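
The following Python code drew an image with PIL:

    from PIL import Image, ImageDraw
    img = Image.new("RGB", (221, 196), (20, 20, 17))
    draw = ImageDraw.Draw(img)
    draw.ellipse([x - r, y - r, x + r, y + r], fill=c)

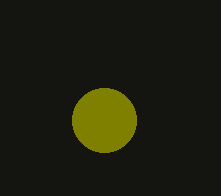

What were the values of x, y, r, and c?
x = 104
y = 120
r = 32
c = 'olive'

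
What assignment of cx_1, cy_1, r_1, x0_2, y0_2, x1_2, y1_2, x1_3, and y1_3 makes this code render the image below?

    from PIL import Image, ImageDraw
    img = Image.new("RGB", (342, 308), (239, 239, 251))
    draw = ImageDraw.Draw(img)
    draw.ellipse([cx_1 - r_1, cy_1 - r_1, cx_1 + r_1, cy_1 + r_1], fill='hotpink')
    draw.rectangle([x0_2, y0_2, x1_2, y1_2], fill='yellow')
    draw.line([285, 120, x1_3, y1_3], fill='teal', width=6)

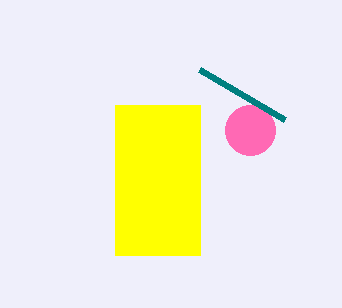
cx_1 = 250, cy_1 = 130, r_1 = 25, x0_2 = 115, y0_2 = 105, x1_2 = 200, y1_2 = 255, x1_3 = 200, y1_3 = 70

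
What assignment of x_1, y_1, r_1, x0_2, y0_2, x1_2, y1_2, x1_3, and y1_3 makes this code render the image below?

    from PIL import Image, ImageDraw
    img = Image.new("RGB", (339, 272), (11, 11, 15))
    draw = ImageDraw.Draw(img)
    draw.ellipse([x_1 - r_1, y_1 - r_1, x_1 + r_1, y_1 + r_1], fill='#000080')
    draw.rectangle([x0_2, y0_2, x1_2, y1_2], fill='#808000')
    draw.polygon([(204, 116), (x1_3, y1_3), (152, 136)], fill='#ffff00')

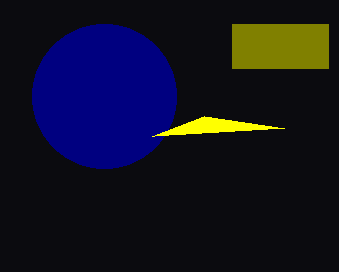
x_1 = 104
y_1 = 96
r_1 = 72
x0_2 = 232
y0_2 = 24
x1_2 = 328
y1_2 = 68
x1_3 = 284
y1_3 = 128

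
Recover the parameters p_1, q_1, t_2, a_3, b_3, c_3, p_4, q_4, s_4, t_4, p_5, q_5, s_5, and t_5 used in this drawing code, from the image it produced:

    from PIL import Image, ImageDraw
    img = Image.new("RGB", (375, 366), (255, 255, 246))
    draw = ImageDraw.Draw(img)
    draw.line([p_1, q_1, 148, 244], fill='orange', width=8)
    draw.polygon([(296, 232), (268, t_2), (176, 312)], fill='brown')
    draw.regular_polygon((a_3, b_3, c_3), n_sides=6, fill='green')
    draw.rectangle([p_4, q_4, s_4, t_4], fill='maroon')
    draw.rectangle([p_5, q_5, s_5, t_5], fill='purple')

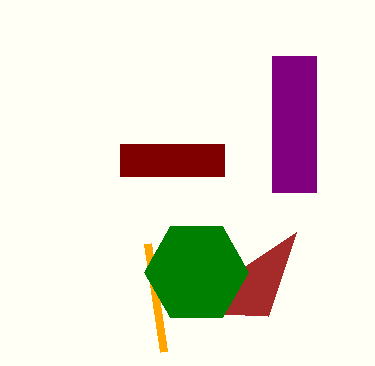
p_1 = 164, q_1 = 352, t_2 = 316, a_3 = 196, b_3 = 272, c_3 = 52, p_4 = 120, q_4 = 144, s_4 = 224, t_4 = 176, p_5 = 272, q_5 = 56, s_5 = 316, t_5 = 192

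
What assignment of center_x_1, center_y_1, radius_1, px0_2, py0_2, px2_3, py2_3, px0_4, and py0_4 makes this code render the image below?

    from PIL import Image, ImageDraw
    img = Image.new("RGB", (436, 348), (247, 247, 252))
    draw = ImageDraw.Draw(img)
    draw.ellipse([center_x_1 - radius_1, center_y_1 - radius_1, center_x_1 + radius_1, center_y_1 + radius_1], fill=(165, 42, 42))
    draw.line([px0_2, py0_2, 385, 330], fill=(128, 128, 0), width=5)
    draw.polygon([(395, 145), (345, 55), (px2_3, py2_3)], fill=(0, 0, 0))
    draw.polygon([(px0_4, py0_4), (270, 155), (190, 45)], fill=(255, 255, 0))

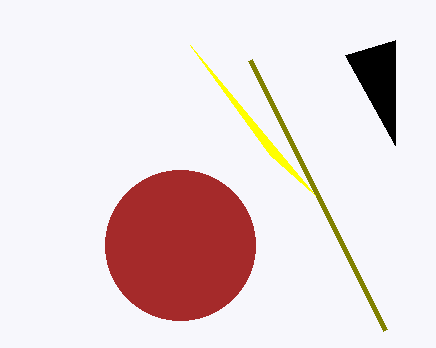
center_x_1 = 180, center_y_1 = 245, radius_1 = 75, px0_2 = 250, py0_2 = 60, px2_3 = 395, py2_3 = 40, px0_4 = 315, py0_4 = 195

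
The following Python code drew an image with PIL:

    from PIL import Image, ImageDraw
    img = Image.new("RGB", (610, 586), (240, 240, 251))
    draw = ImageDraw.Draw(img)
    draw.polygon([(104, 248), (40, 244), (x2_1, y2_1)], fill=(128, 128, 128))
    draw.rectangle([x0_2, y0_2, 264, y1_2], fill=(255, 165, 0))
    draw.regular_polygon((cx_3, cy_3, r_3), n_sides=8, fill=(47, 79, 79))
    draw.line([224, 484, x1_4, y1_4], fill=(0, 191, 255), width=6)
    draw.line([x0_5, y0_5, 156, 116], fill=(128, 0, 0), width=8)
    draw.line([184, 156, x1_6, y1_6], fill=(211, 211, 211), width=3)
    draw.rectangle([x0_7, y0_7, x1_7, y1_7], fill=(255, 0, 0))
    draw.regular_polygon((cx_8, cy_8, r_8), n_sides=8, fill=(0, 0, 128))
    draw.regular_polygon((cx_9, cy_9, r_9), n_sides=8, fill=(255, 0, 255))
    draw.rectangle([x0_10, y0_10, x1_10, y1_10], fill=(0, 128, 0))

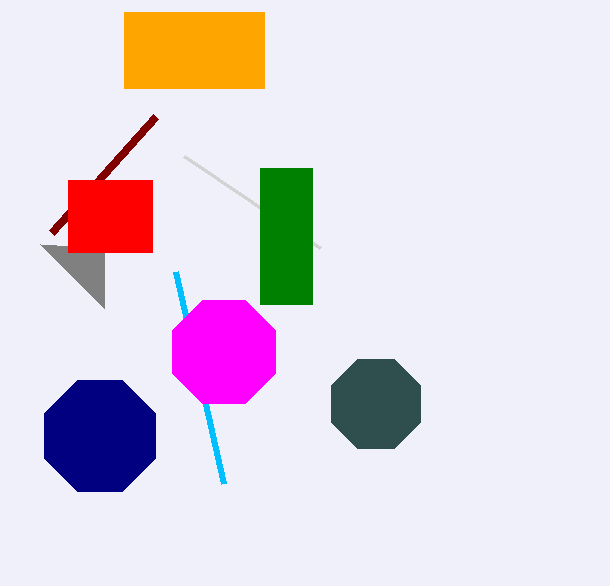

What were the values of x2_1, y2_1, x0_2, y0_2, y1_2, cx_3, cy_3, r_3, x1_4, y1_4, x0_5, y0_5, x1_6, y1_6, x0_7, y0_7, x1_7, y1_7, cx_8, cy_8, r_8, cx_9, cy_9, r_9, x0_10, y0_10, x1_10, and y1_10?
x2_1 = 104
y2_1 = 308
x0_2 = 124
y0_2 = 12
y1_2 = 88
cx_3 = 376
cy_3 = 404
r_3 = 48
x1_4 = 176
y1_4 = 272
x0_5 = 52
y0_5 = 232
x1_6 = 320
y1_6 = 248
x0_7 = 68
y0_7 = 180
x1_7 = 152
y1_7 = 252
cx_8 = 100
cy_8 = 436
r_8 = 60
cx_9 = 224
cy_9 = 352
r_9 = 56
x0_10 = 260
y0_10 = 168
x1_10 = 312
y1_10 = 304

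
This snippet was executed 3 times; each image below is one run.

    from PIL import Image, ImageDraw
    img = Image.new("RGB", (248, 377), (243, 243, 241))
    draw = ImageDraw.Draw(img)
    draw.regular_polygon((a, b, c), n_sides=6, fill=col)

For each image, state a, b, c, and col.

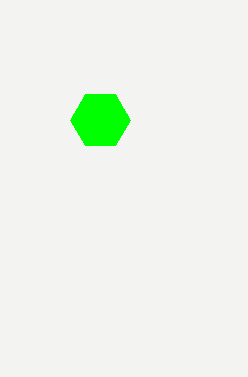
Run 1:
a = 100
b = 120
c = 30
col = 'lime'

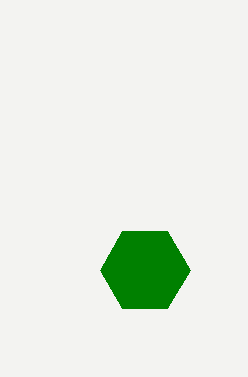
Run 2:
a = 145, b = 270, c = 45, col = 'green'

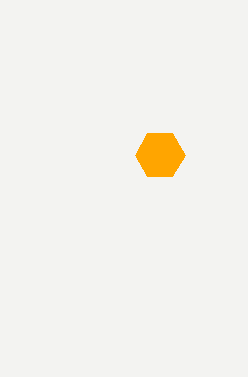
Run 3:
a = 160, b = 155, c = 25, col = 'orange'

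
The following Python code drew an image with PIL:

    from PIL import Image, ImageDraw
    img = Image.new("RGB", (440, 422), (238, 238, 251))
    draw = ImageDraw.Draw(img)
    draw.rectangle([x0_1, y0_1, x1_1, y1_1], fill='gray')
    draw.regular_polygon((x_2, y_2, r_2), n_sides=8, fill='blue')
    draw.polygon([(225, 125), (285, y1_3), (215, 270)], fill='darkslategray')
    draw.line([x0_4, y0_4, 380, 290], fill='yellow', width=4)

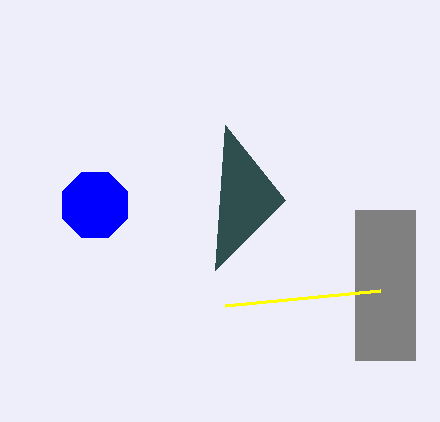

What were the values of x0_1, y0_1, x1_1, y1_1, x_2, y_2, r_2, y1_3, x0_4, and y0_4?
x0_1 = 355; y0_1 = 210; x1_1 = 415; y1_1 = 360; x_2 = 95; y_2 = 205; r_2 = 35; y1_3 = 200; x0_4 = 225; y0_4 = 305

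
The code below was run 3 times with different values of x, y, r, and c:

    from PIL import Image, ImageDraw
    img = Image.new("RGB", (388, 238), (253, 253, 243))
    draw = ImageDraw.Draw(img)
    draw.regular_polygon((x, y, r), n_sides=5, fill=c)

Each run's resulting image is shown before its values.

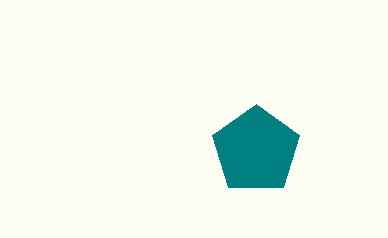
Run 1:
x = 256; y = 150; r = 46; c = 'teal'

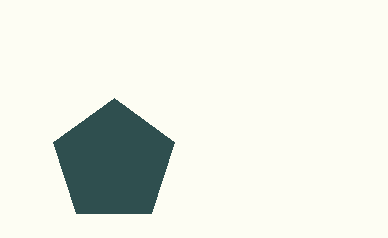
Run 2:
x = 114; y = 162; r = 64; c = 'darkslategray'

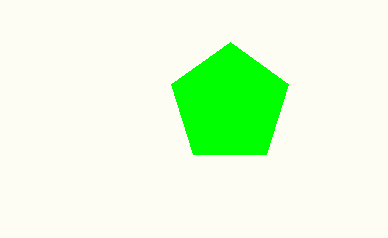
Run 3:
x = 230, y = 104, r = 62, c = 'lime'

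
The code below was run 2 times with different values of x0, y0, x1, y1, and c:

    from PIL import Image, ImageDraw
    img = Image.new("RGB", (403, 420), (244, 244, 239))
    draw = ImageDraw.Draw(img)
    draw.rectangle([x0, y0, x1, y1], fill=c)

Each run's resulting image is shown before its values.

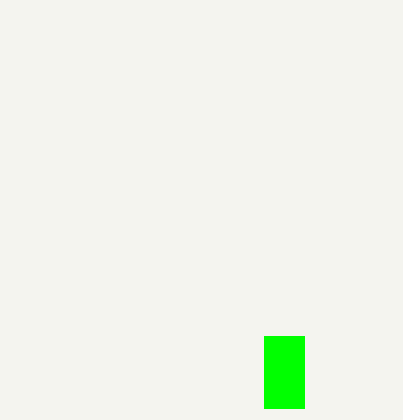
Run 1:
x0 = 264, y0 = 336, x1 = 304, y1 = 408, c = 'lime'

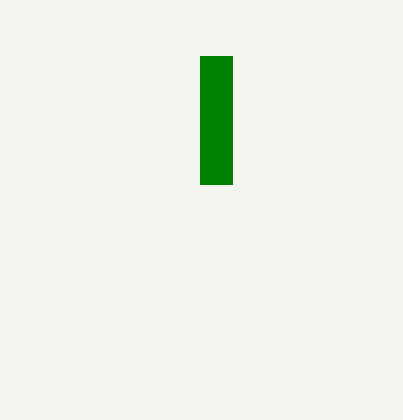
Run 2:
x0 = 200
y0 = 56
x1 = 232
y1 = 184
c = 'green'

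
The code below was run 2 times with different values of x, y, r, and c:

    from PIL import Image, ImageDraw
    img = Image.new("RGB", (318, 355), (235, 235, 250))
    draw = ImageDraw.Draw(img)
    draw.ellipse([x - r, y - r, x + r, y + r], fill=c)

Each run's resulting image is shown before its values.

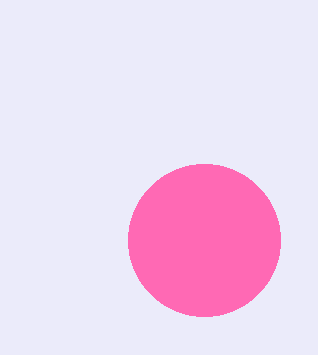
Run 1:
x = 204; y = 240; r = 76; c = 'hotpink'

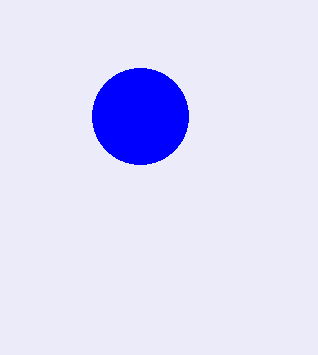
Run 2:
x = 140
y = 116
r = 48
c = 'blue'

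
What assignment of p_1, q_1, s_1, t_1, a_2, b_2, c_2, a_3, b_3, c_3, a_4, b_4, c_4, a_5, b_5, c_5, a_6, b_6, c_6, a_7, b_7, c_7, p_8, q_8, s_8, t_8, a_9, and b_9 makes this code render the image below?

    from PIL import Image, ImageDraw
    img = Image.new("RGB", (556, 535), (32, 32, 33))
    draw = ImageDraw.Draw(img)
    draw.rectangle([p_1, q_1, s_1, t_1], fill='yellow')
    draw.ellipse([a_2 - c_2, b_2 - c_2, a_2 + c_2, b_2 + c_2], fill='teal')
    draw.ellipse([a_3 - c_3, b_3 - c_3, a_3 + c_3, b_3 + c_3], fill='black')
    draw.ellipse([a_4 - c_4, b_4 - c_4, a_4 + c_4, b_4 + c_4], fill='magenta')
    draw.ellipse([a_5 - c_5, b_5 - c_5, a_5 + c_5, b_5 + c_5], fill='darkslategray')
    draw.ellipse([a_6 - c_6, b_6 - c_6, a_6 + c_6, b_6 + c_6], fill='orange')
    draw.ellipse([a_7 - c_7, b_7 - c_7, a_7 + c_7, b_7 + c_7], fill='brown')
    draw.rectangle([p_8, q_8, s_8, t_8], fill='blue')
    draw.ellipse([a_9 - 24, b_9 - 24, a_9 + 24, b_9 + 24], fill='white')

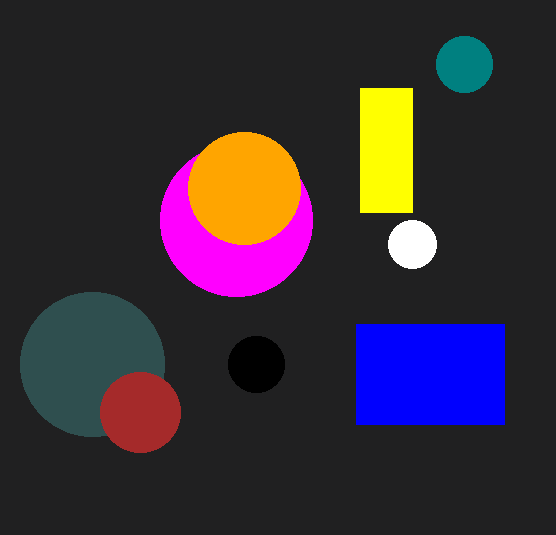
p_1 = 360; q_1 = 88; s_1 = 412; t_1 = 212; a_2 = 464; b_2 = 64; c_2 = 28; a_3 = 256; b_3 = 364; c_3 = 28; a_4 = 236; b_4 = 220; c_4 = 76; a_5 = 92; b_5 = 364; c_5 = 72; a_6 = 244; b_6 = 188; c_6 = 56; a_7 = 140; b_7 = 412; c_7 = 40; p_8 = 356; q_8 = 324; s_8 = 504; t_8 = 424; a_9 = 412; b_9 = 244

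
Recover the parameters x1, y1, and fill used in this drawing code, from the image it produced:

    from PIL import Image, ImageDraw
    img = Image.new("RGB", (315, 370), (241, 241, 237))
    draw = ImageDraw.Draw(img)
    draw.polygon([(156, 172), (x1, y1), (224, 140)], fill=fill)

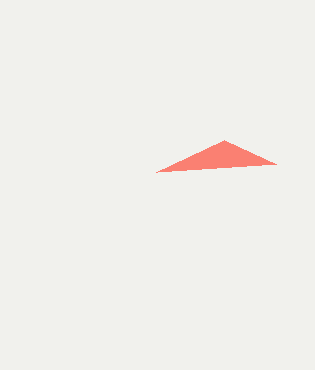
x1 = 276
y1 = 164
fill = 'salmon'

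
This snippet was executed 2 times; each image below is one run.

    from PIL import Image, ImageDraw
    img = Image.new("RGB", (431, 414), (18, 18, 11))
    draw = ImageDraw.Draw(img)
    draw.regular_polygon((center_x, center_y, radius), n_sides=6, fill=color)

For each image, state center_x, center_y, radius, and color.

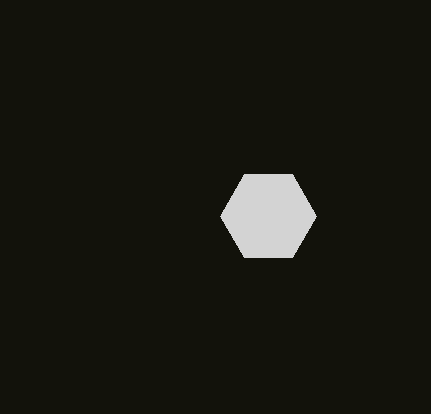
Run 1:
center_x = 268, center_y = 216, radius = 48, color = 'lightgray'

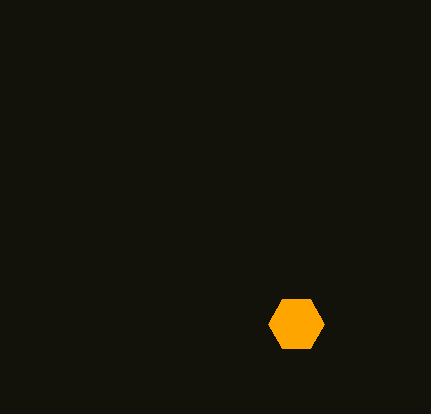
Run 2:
center_x = 296
center_y = 324
radius = 28
color = 'orange'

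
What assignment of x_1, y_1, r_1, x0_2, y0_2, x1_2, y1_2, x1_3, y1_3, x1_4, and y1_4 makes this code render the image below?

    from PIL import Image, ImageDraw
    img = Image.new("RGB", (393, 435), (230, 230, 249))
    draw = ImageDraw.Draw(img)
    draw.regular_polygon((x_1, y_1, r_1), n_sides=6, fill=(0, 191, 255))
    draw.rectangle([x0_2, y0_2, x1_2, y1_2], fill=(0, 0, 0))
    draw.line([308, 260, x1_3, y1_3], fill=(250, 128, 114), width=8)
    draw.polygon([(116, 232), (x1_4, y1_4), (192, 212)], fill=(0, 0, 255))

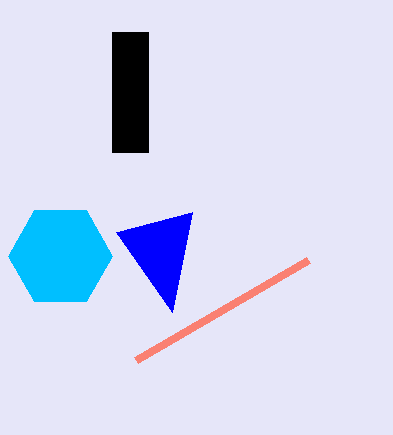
x_1 = 60
y_1 = 256
r_1 = 52
x0_2 = 112
y0_2 = 32
x1_2 = 148
y1_2 = 152
x1_3 = 136
y1_3 = 360
x1_4 = 172
y1_4 = 312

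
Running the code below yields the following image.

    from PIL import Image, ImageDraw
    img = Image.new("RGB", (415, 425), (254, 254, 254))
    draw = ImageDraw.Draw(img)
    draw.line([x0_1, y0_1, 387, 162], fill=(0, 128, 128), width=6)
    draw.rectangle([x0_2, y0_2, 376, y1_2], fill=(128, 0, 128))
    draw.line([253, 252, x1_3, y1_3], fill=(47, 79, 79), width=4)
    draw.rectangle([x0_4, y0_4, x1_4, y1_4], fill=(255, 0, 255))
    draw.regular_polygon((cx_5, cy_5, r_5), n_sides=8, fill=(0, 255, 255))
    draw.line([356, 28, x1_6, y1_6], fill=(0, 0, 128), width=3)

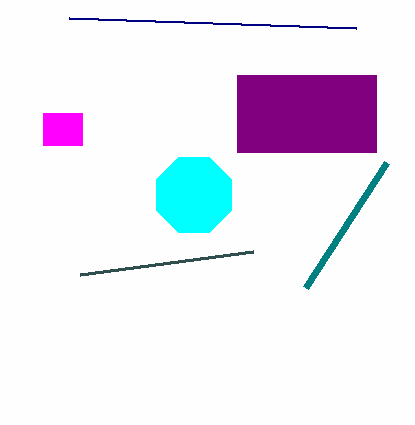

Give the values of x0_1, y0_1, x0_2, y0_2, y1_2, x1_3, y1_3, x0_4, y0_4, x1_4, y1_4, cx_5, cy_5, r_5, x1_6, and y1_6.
x0_1 = 306, y0_1 = 287, x0_2 = 237, y0_2 = 75, y1_2 = 152, x1_3 = 80, y1_3 = 275, x0_4 = 43, y0_4 = 113, x1_4 = 82, y1_4 = 145, cx_5 = 194, cy_5 = 195, r_5 = 41, x1_6 = 69, y1_6 = 18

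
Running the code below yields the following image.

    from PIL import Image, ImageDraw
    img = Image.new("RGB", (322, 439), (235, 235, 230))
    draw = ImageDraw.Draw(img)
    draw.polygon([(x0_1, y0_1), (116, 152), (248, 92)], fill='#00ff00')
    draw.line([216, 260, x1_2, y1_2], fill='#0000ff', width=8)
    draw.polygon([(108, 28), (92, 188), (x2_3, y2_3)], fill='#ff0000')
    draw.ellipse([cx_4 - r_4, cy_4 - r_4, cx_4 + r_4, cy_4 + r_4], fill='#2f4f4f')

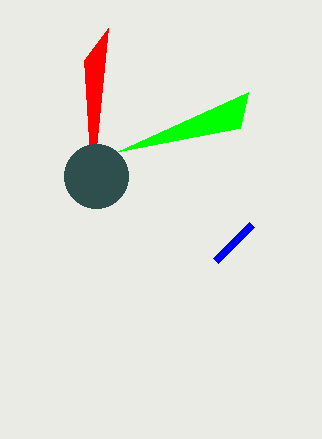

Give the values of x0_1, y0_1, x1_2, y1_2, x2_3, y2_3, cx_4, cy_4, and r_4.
x0_1 = 240
y0_1 = 128
x1_2 = 252
y1_2 = 224
x2_3 = 84
y2_3 = 60
cx_4 = 96
cy_4 = 176
r_4 = 32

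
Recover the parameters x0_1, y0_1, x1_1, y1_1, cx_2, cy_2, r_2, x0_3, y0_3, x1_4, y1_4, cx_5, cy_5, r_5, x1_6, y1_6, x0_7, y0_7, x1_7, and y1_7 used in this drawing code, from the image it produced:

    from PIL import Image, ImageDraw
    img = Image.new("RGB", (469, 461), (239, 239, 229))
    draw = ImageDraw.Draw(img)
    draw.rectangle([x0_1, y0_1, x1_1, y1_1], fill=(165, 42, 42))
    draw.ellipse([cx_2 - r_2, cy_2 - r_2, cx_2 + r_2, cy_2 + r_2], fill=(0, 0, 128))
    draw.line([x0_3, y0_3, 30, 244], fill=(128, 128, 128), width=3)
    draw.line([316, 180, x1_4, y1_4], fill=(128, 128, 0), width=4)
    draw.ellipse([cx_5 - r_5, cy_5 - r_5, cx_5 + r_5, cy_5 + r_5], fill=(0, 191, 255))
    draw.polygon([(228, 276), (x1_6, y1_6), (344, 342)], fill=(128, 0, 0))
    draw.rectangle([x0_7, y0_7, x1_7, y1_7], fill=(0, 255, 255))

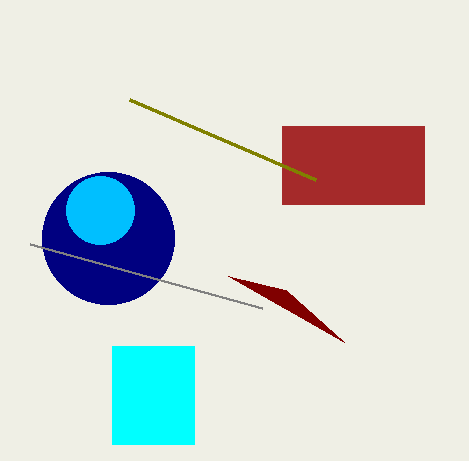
x0_1 = 282
y0_1 = 126
x1_1 = 424
y1_1 = 204
cx_2 = 108
cy_2 = 238
r_2 = 66
x0_3 = 262
y0_3 = 308
x1_4 = 130
y1_4 = 100
cx_5 = 100
cy_5 = 210
r_5 = 34
x1_6 = 286
y1_6 = 290
x0_7 = 112
y0_7 = 346
x1_7 = 194
y1_7 = 444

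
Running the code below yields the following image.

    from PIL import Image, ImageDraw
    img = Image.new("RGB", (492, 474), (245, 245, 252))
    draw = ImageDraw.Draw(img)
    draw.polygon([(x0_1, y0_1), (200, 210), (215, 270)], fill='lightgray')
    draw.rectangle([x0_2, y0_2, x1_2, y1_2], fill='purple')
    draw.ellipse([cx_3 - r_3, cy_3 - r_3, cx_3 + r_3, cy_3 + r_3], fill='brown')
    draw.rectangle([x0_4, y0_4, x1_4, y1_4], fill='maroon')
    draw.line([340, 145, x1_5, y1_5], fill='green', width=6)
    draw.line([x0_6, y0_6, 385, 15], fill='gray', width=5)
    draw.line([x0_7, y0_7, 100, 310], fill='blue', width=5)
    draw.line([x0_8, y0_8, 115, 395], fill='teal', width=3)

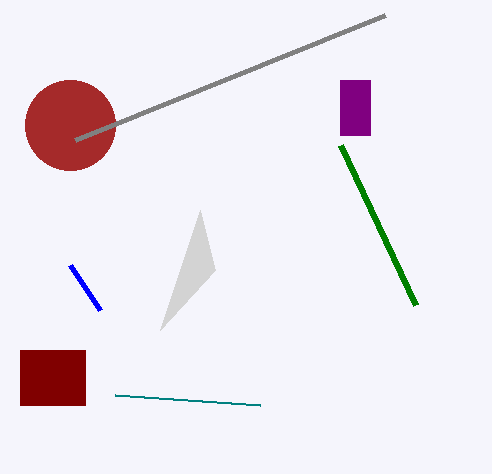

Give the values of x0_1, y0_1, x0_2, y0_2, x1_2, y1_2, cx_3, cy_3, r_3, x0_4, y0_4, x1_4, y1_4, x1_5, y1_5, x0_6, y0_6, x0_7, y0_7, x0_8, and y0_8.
x0_1 = 160, y0_1 = 330, x0_2 = 340, y0_2 = 80, x1_2 = 370, y1_2 = 135, cx_3 = 70, cy_3 = 125, r_3 = 45, x0_4 = 20, y0_4 = 350, x1_4 = 85, y1_4 = 405, x1_5 = 415, y1_5 = 305, x0_6 = 75, y0_6 = 140, x0_7 = 70, y0_7 = 265, x0_8 = 260, y0_8 = 405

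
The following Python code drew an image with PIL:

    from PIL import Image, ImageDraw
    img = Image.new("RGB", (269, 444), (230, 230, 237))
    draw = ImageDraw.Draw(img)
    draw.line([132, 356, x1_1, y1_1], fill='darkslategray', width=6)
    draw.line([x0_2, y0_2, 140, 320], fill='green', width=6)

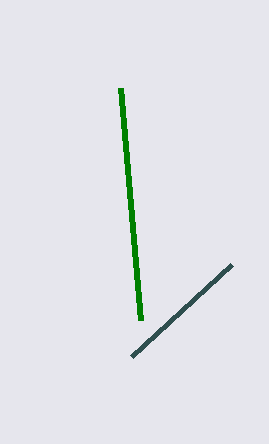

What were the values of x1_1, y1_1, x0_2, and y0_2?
x1_1 = 232, y1_1 = 264, x0_2 = 120, y0_2 = 88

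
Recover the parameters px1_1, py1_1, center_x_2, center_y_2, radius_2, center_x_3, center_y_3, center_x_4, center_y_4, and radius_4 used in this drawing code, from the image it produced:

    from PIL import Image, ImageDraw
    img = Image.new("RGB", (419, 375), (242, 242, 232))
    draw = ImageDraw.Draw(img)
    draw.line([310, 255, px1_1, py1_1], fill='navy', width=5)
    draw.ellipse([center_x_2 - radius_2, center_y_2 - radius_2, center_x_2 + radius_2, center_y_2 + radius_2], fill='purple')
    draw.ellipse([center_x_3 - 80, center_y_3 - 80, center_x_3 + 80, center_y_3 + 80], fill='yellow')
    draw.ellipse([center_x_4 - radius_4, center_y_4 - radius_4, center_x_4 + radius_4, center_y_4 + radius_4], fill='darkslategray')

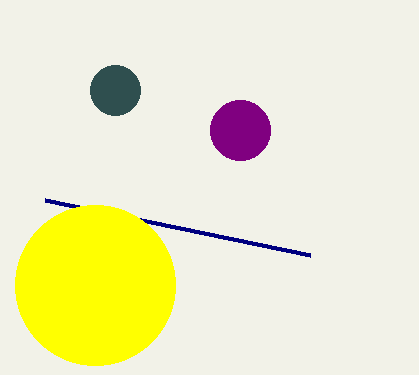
px1_1 = 45; py1_1 = 200; center_x_2 = 240; center_y_2 = 130; radius_2 = 30; center_x_3 = 95; center_y_3 = 285; center_x_4 = 115; center_y_4 = 90; radius_4 = 25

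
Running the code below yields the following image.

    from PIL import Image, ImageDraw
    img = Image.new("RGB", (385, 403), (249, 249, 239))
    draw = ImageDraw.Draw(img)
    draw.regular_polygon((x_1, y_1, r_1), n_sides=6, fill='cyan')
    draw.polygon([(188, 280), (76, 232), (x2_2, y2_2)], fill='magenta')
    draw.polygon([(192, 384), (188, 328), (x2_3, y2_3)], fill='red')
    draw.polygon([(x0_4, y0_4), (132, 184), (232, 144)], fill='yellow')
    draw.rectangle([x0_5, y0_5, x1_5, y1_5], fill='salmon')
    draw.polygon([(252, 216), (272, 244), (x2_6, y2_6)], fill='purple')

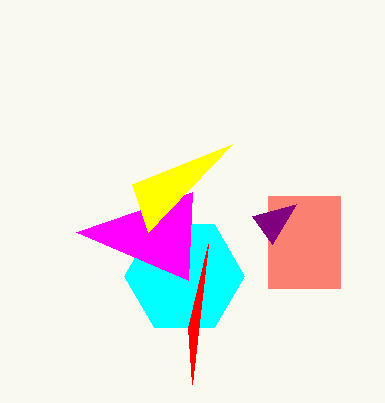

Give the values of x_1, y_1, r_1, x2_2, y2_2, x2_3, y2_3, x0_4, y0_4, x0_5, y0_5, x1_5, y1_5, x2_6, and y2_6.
x_1 = 184
y_1 = 276
r_1 = 60
x2_2 = 192
y2_2 = 192
x2_3 = 208
y2_3 = 244
x0_4 = 148
y0_4 = 232
x0_5 = 268
y0_5 = 196
x1_5 = 340
y1_5 = 288
x2_6 = 296
y2_6 = 204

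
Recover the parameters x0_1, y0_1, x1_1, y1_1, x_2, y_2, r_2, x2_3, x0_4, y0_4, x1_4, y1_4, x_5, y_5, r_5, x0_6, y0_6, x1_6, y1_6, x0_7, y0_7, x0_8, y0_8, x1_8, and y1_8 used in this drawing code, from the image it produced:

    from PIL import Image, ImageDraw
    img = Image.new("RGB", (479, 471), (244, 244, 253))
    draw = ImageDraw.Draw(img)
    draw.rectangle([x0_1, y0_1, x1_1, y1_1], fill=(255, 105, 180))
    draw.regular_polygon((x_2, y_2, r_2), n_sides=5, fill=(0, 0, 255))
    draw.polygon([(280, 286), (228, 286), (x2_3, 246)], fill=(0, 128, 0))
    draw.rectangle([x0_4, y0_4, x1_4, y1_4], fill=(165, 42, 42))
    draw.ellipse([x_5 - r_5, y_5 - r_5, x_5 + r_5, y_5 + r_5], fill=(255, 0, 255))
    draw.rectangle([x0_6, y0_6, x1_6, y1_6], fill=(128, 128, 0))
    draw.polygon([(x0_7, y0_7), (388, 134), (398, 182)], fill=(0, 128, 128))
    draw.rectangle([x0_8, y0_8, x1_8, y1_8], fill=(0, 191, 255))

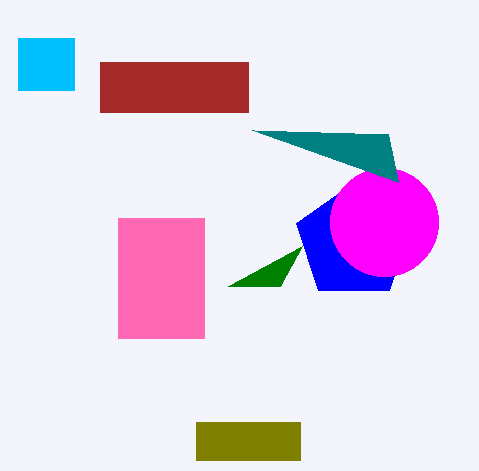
x0_1 = 118
y0_1 = 218
x1_1 = 204
y1_1 = 338
x_2 = 354
y_2 = 242
r_2 = 60
x2_3 = 302
x0_4 = 100
y0_4 = 62
x1_4 = 248
y1_4 = 112
x_5 = 384
y_5 = 222
r_5 = 54
x0_6 = 196
y0_6 = 422
x1_6 = 300
y1_6 = 460
x0_7 = 252
y0_7 = 130
x0_8 = 18
y0_8 = 38
x1_8 = 74
y1_8 = 90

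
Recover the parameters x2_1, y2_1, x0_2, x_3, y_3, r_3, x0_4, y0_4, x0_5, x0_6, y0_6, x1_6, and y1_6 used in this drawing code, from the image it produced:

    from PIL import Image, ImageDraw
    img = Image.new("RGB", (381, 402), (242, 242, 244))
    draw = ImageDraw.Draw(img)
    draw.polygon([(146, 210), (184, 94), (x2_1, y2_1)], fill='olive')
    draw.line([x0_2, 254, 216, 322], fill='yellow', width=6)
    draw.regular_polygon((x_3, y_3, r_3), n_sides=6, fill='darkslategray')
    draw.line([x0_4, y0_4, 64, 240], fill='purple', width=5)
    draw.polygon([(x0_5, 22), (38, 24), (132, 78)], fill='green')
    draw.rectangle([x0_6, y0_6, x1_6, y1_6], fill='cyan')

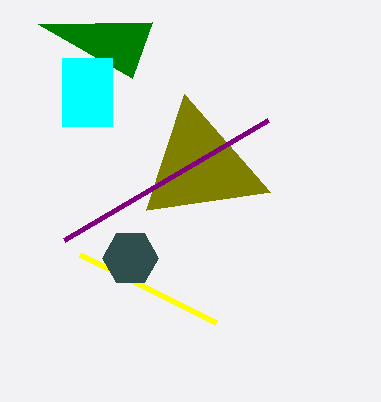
x2_1 = 270
y2_1 = 192
x0_2 = 80
x_3 = 130
y_3 = 258
r_3 = 28
x0_4 = 268
y0_4 = 120
x0_5 = 152
x0_6 = 62
y0_6 = 58
x1_6 = 112
y1_6 = 126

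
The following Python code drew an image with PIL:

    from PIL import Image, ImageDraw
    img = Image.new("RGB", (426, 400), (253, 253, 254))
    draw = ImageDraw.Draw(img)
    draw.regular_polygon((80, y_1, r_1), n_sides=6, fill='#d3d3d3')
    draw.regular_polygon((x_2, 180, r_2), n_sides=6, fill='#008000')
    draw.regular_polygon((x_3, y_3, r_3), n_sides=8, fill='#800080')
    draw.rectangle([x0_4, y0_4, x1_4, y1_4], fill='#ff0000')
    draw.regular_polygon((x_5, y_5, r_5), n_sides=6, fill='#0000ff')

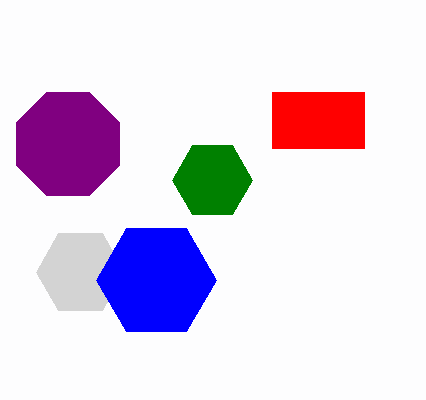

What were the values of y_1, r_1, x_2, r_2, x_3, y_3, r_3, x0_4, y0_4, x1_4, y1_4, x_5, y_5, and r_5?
y_1 = 272; r_1 = 44; x_2 = 212; r_2 = 40; x_3 = 68; y_3 = 144; r_3 = 56; x0_4 = 272; y0_4 = 92; x1_4 = 364; y1_4 = 148; x_5 = 156; y_5 = 280; r_5 = 60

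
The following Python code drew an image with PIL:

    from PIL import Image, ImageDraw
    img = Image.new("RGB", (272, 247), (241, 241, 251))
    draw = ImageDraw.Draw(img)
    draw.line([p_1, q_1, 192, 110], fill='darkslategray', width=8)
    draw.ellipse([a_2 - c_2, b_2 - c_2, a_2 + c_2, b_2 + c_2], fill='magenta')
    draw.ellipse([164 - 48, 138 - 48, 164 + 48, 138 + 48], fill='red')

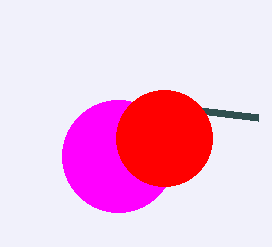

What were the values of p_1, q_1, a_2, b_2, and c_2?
p_1 = 258; q_1 = 118; a_2 = 118; b_2 = 156; c_2 = 56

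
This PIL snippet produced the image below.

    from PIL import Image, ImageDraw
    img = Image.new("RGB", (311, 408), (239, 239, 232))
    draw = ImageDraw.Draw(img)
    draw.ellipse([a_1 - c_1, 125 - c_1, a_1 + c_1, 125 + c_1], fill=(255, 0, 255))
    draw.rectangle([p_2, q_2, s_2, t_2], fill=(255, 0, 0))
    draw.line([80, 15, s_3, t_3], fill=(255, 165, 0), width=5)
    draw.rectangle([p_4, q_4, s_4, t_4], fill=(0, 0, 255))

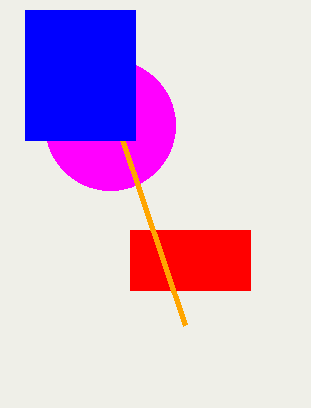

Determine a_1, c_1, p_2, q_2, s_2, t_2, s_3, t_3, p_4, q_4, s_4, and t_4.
a_1 = 110, c_1 = 65, p_2 = 130, q_2 = 230, s_2 = 250, t_2 = 290, s_3 = 185, t_3 = 325, p_4 = 25, q_4 = 10, s_4 = 135, t_4 = 140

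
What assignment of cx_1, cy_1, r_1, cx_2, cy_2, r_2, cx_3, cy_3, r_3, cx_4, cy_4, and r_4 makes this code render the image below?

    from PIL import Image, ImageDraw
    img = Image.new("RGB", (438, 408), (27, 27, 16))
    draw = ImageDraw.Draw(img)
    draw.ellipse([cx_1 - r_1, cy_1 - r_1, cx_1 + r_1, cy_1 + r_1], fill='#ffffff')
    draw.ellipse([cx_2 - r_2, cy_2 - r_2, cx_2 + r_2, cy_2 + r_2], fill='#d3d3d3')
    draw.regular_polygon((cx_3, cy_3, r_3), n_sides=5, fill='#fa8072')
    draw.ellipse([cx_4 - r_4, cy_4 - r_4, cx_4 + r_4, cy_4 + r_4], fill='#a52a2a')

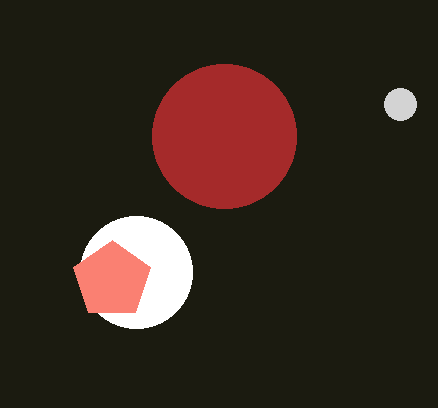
cx_1 = 136; cy_1 = 272; r_1 = 56; cx_2 = 400; cy_2 = 104; r_2 = 16; cx_3 = 112; cy_3 = 280; r_3 = 40; cx_4 = 224; cy_4 = 136; r_4 = 72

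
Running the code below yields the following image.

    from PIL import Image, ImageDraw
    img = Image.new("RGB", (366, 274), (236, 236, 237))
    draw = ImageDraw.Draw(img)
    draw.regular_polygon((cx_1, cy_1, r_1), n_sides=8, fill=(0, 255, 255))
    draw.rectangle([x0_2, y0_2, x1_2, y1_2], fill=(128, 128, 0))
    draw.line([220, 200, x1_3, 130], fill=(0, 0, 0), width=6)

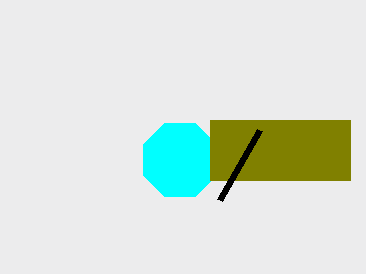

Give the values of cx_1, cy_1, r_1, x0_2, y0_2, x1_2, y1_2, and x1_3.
cx_1 = 180
cy_1 = 160
r_1 = 40
x0_2 = 210
y0_2 = 120
x1_2 = 350
y1_2 = 180
x1_3 = 260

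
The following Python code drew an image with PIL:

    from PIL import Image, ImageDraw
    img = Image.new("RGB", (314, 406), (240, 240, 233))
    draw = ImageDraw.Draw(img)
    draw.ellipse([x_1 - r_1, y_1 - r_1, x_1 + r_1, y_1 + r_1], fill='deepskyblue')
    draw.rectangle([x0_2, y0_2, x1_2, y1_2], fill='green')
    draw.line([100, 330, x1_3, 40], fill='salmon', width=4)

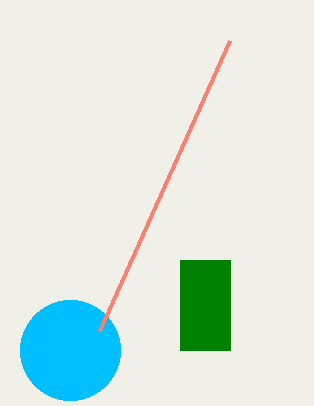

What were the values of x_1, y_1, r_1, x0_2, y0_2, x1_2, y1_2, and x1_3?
x_1 = 70, y_1 = 350, r_1 = 50, x0_2 = 180, y0_2 = 260, x1_2 = 230, y1_2 = 350, x1_3 = 230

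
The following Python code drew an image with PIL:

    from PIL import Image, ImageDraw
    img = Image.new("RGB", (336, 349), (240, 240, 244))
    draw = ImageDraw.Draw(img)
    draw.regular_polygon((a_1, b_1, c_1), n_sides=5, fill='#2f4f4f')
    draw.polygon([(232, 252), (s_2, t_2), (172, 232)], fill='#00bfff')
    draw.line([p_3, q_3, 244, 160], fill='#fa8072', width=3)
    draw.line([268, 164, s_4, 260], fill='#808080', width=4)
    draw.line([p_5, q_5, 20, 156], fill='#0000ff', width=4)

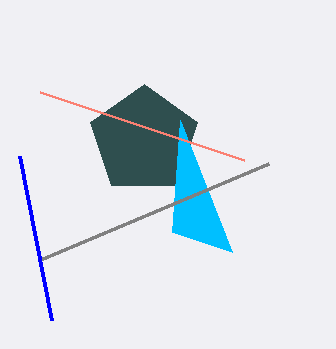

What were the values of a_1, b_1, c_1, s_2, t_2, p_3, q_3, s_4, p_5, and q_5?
a_1 = 144, b_1 = 140, c_1 = 56, s_2 = 180, t_2 = 120, p_3 = 40, q_3 = 92, s_4 = 40, p_5 = 52, q_5 = 320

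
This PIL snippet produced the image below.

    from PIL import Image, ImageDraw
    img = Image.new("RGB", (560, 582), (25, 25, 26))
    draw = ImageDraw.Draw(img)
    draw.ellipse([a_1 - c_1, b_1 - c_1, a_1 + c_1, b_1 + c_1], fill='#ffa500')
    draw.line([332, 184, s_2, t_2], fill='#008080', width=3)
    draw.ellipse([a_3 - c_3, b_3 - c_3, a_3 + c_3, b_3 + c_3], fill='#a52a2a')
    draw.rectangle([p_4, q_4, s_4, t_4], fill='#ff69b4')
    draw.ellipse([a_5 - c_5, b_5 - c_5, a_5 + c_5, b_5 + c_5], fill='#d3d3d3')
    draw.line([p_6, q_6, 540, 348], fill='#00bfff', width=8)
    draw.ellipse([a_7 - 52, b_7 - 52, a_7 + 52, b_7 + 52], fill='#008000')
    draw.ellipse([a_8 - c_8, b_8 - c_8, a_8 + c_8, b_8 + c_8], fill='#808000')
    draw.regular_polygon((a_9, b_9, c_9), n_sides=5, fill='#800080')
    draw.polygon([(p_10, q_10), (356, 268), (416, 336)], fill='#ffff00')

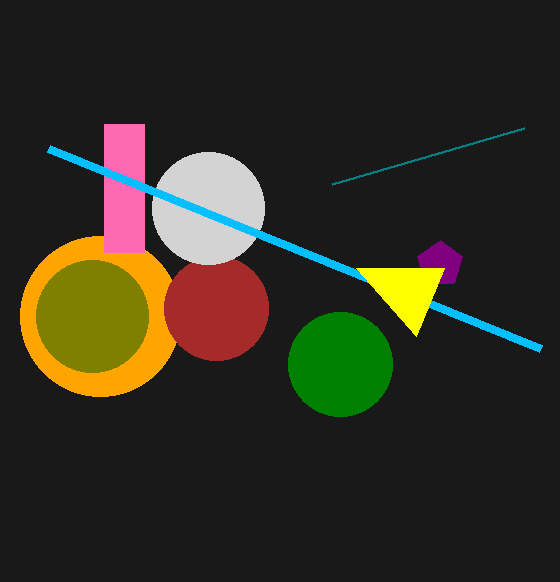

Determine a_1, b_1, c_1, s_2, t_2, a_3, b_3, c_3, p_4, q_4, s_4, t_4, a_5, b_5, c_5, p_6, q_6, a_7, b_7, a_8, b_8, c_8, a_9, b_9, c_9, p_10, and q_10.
a_1 = 100, b_1 = 316, c_1 = 80, s_2 = 524, t_2 = 128, a_3 = 216, b_3 = 308, c_3 = 52, p_4 = 104, q_4 = 124, s_4 = 144, t_4 = 252, a_5 = 208, b_5 = 208, c_5 = 56, p_6 = 48, q_6 = 148, a_7 = 340, b_7 = 364, a_8 = 92, b_8 = 316, c_8 = 56, a_9 = 440, b_9 = 264, c_9 = 24, p_10 = 444, q_10 = 268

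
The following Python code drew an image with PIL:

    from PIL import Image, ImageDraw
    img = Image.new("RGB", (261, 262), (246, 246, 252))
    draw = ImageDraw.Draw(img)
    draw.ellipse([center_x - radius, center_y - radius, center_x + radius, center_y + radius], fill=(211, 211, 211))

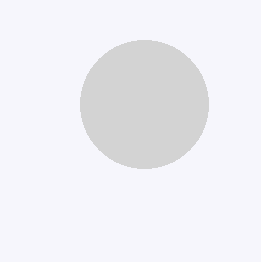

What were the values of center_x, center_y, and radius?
center_x = 144; center_y = 104; radius = 64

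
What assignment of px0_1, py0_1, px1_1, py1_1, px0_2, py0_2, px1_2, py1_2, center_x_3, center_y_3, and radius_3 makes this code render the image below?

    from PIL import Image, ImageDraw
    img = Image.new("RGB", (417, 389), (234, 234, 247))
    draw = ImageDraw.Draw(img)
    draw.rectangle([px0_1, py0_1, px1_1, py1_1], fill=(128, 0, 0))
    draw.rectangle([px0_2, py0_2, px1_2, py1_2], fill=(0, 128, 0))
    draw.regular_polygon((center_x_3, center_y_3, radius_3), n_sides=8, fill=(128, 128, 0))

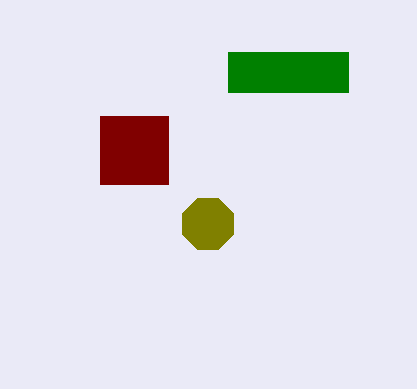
px0_1 = 100
py0_1 = 116
px1_1 = 168
py1_1 = 184
px0_2 = 228
py0_2 = 52
px1_2 = 348
py1_2 = 92
center_x_3 = 208
center_y_3 = 224
radius_3 = 28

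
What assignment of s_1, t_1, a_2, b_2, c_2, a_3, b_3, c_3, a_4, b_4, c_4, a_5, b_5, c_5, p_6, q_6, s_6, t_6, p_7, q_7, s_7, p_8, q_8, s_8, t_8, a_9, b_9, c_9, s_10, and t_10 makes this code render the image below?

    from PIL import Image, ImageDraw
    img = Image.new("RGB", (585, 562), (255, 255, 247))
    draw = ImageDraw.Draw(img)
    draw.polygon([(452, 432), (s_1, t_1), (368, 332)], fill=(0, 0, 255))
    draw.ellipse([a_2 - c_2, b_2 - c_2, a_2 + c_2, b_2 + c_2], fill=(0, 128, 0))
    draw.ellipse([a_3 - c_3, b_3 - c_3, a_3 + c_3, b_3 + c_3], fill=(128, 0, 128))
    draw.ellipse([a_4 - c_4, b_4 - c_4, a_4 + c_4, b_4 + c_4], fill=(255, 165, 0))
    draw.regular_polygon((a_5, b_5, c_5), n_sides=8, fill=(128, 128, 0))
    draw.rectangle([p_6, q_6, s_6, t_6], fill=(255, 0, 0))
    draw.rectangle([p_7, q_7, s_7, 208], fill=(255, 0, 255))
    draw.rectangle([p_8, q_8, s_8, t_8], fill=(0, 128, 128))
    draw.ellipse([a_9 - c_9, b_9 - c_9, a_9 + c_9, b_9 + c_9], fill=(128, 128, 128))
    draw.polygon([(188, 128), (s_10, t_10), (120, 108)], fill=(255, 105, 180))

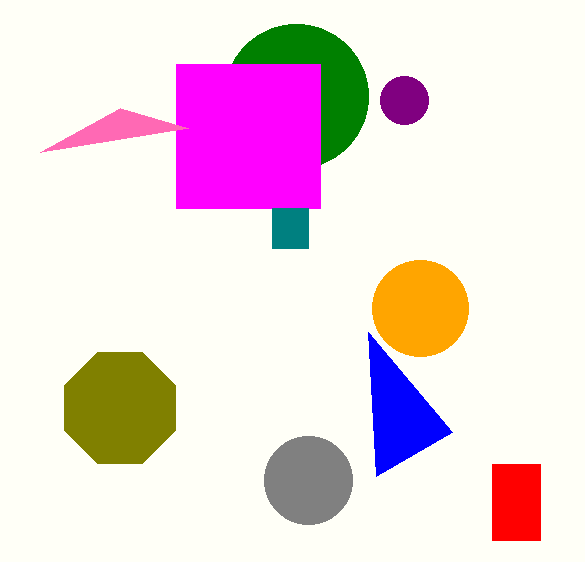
s_1 = 376, t_1 = 476, a_2 = 296, b_2 = 96, c_2 = 72, a_3 = 404, b_3 = 100, c_3 = 24, a_4 = 420, b_4 = 308, c_4 = 48, a_5 = 120, b_5 = 408, c_5 = 60, p_6 = 492, q_6 = 464, s_6 = 540, t_6 = 540, p_7 = 176, q_7 = 64, s_7 = 320, p_8 = 272, q_8 = 208, s_8 = 308, t_8 = 248, a_9 = 308, b_9 = 480, c_9 = 44, s_10 = 40, t_10 = 152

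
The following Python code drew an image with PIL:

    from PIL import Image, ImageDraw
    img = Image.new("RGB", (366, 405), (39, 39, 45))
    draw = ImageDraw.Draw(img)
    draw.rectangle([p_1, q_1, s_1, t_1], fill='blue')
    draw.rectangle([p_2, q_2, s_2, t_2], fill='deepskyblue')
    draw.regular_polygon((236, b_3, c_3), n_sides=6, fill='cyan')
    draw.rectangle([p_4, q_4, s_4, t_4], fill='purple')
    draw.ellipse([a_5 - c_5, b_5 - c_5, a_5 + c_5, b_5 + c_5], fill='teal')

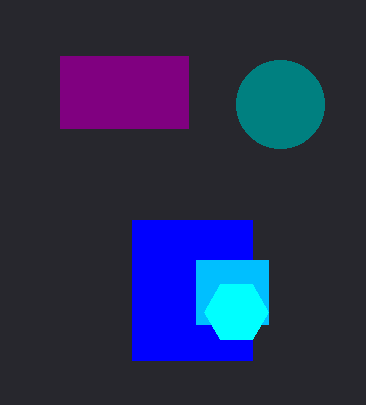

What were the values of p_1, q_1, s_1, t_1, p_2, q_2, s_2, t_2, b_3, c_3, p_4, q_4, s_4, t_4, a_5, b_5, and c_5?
p_1 = 132, q_1 = 220, s_1 = 252, t_1 = 360, p_2 = 196, q_2 = 260, s_2 = 268, t_2 = 324, b_3 = 312, c_3 = 32, p_4 = 60, q_4 = 56, s_4 = 188, t_4 = 128, a_5 = 280, b_5 = 104, c_5 = 44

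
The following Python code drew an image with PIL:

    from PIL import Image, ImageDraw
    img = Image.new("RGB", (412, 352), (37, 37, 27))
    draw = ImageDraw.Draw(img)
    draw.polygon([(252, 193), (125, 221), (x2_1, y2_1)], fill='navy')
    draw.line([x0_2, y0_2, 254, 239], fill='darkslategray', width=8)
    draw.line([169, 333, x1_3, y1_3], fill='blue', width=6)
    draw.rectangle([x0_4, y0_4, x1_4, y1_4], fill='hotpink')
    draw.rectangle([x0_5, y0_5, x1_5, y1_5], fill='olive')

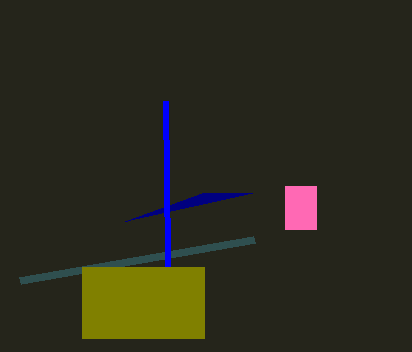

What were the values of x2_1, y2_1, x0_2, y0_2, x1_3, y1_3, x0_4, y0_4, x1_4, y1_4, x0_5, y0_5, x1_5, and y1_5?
x2_1 = 202; y2_1 = 193; x0_2 = 20; y0_2 = 280; x1_3 = 166; y1_3 = 101; x0_4 = 285; y0_4 = 186; x1_4 = 316; y1_4 = 229; x0_5 = 82; y0_5 = 267; x1_5 = 204; y1_5 = 338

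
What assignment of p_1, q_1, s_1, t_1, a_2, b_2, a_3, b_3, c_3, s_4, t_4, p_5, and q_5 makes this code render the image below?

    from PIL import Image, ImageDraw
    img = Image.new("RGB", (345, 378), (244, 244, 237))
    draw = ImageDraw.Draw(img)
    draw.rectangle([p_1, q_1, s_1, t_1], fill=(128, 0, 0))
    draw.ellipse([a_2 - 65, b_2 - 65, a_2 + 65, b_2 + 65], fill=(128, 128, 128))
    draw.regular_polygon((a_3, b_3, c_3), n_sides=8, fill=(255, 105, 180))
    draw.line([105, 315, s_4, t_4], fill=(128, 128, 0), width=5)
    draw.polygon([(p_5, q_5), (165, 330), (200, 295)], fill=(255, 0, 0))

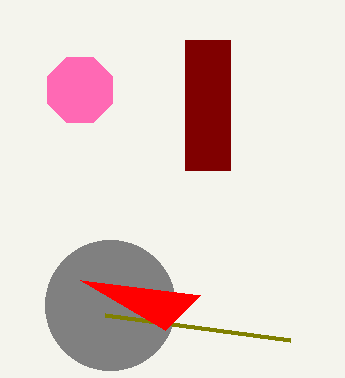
p_1 = 185
q_1 = 40
s_1 = 230
t_1 = 170
a_2 = 110
b_2 = 305
a_3 = 80
b_3 = 90
c_3 = 35
s_4 = 290
t_4 = 340
p_5 = 80
q_5 = 280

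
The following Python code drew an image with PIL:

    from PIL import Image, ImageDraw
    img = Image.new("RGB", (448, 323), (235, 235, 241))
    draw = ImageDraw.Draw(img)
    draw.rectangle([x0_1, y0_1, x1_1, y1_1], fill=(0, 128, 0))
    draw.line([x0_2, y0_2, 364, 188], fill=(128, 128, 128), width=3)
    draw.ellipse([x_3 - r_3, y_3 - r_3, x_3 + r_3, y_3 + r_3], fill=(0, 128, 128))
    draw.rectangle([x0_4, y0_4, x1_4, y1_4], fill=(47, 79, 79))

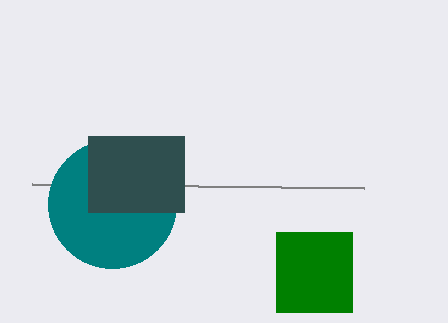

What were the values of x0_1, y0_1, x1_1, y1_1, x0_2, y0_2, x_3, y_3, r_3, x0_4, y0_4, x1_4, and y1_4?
x0_1 = 276
y0_1 = 232
x1_1 = 352
y1_1 = 312
x0_2 = 32
y0_2 = 184
x_3 = 112
y_3 = 204
r_3 = 64
x0_4 = 88
y0_4 = 136
x1_4 = 184
y1_4 = 212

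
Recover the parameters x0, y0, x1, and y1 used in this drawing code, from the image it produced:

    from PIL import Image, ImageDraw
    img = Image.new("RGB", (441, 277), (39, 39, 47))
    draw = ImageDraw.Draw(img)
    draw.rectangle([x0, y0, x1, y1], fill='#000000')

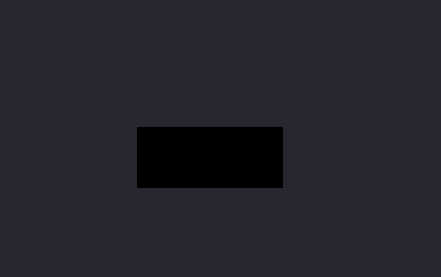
x0 = 137; y0 = 127; x1 = 282; y1 = 187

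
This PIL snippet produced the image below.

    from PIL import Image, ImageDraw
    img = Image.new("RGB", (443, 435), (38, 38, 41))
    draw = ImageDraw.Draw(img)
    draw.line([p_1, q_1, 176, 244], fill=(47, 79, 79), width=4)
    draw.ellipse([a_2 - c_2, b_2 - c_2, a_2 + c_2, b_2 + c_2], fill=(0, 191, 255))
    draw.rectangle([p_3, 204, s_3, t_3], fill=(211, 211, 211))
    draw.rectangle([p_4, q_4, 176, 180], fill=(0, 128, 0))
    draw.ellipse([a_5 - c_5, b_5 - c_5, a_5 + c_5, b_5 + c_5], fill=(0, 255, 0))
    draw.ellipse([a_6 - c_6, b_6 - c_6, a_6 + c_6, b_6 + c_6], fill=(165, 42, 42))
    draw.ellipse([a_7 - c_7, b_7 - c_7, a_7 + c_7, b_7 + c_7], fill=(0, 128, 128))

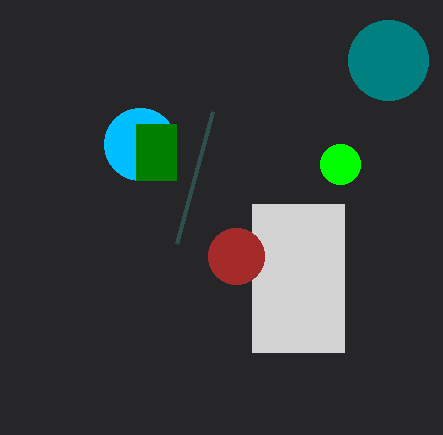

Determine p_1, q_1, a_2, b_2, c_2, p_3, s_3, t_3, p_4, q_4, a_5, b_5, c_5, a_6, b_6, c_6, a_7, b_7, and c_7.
p_1 = 212
q_1 = 112
a_2 = 140
b_2 = 144
c_2 = 36
p_3 = 252
s_3 = 344
t_3 = 352
p_4 = 136
q_4 = 124
a_5 = 340
b_5 = 164
c_5 = 20
a_6 = 236
b_6 = 256
c_6 = 28
a_7 = 388
b_7 = 60
c_7 = 40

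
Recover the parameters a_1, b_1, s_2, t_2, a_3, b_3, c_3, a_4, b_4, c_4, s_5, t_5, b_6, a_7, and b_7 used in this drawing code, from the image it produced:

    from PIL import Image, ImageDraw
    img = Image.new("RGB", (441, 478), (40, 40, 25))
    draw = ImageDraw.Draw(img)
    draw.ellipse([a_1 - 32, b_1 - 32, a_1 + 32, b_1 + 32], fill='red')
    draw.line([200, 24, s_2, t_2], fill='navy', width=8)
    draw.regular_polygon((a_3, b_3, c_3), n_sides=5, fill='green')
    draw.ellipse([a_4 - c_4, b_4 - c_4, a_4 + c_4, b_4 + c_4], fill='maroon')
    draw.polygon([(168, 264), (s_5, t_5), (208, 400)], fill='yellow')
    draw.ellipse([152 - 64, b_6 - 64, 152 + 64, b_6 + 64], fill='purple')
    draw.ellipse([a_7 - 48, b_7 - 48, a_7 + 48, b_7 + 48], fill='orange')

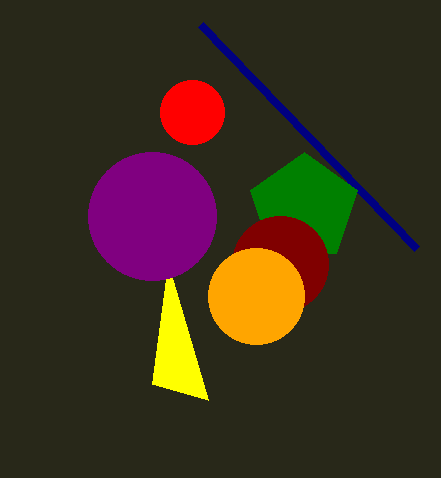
a_1 = 192
b_1 = 112
s_2 = 416
t_2 = 248
a_3 = 304
b_3 = 208
c_3 = 56
a_4 = 280
b_4 = 264
c_4 = 48
s_5 = 152
t_5 = 384
b_6 = 216
a_7 = 256
b_7 = 296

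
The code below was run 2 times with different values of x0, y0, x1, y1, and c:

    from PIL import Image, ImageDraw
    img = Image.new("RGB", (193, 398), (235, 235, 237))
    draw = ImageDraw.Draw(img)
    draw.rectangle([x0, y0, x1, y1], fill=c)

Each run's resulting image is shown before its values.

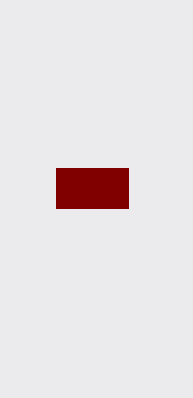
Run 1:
x0 = 56
y0 = 168
x1 = 128
y1 = 208
c = 'maroon'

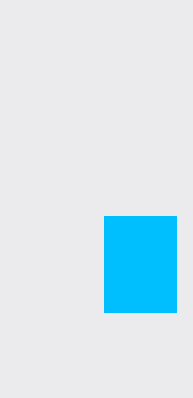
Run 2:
x0 = 104; y0 = 216; x1 = 176; y1 = 312; c = 'deepskyblue'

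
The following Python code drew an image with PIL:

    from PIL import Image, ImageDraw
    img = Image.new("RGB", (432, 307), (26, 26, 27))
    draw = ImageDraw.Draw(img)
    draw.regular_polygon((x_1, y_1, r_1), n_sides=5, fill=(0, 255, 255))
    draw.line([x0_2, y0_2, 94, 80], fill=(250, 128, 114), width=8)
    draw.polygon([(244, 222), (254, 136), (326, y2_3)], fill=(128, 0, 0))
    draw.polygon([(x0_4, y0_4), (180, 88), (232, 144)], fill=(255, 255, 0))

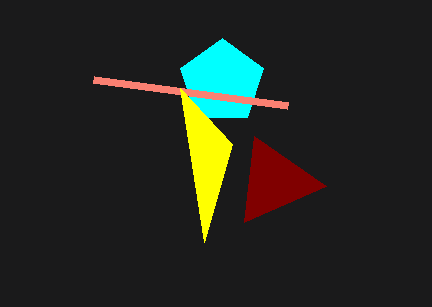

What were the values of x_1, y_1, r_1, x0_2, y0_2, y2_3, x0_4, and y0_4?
x_1 = 222; y_1 = 82; r_1 = 44; x0_2 = 288; y0_2 = 106; y2_3 = 186; x0_4 = 204; y0_4 = 242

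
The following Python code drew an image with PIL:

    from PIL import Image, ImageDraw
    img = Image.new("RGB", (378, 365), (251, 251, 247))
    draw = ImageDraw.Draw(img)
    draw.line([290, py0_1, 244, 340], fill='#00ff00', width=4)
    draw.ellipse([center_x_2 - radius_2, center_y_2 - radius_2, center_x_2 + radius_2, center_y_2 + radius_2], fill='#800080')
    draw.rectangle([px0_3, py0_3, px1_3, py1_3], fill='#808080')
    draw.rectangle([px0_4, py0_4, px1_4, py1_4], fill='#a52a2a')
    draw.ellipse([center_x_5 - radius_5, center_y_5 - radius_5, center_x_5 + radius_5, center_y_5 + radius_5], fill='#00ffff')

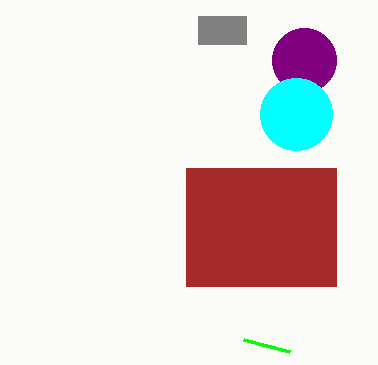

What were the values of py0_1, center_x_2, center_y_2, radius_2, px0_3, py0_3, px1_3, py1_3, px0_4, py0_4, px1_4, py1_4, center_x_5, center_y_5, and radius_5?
py0_1 = 352; center_x_2 = 304; center_y_2 = 60; radius_2 = 32; px0_3 = 198; py0_3 = 16; px1_3 = 246; py1_3 = 44; px0_4 = 186; py0_4 = 168; px1_4 = 336; py1_4 = 286; center_x_5 = 296; center_y_5 = 114; radius_5 = 36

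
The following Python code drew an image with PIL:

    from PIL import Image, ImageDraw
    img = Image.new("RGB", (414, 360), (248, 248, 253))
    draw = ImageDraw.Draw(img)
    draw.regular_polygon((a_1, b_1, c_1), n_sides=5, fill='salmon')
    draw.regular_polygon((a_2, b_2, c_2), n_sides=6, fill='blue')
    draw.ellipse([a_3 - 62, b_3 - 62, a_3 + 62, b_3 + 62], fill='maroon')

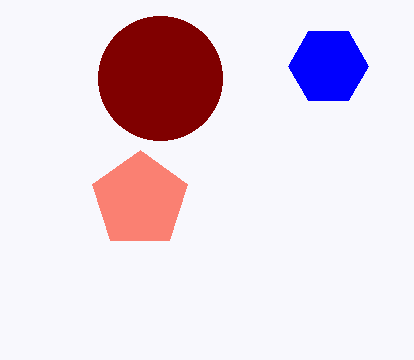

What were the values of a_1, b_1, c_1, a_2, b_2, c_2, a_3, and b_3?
a_1 = 140
b_1 = 200
c_1 = 50
a_2 = 328
b_2 = 66
c_2 = 40
a_3 = 160
b_3 = 78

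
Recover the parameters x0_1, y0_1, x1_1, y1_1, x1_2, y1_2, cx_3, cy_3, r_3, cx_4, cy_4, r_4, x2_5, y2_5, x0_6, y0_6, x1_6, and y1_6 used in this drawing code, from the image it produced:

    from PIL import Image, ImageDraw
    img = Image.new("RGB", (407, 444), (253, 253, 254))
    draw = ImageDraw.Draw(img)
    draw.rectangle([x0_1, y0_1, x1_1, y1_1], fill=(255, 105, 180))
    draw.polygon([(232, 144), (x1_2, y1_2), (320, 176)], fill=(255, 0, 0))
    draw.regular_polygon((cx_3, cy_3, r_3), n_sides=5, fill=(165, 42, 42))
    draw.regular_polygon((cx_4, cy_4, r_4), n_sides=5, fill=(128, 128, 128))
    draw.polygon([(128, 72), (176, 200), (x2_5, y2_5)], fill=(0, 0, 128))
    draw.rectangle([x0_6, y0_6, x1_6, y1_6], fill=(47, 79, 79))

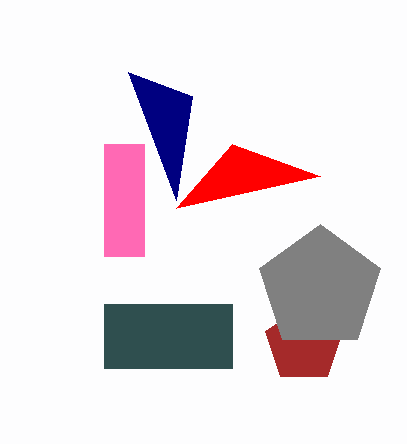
x0_1 = 104; y0_1 = 144; x1_1 = 144; y1_1 = 256; x1_2 = 176; y1_2 = 208; cx_3 = 304; cy_3 = 344; r_3 = 40; cx_4 = 320; cy_4 = 288; r_4 = 64; x2_5 = 192; y2_5 = 96; x0_6 = 104; y0_6 = 304; x1_6 = 232; y1_6 = 368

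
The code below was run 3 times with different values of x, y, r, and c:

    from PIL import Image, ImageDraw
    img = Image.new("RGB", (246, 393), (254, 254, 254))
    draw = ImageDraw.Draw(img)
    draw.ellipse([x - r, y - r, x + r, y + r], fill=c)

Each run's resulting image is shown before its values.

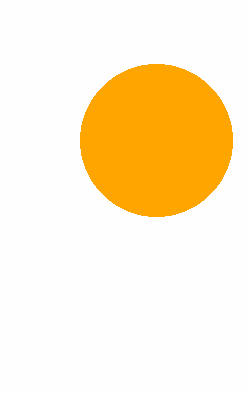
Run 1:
x = 156; y = 140; r = 76; c = 'orange'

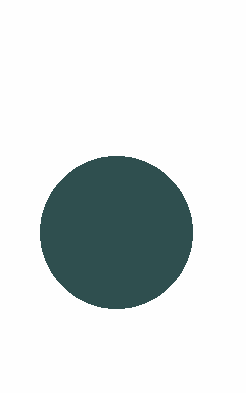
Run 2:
x = 116, y = 232, r = 76, c = 'darkslategray'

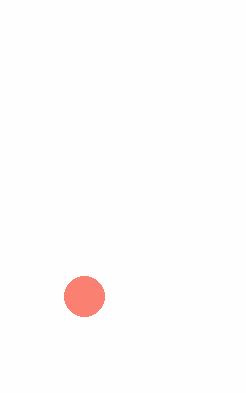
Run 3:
x = 84, y = 296, r = 20, c = 'salmon'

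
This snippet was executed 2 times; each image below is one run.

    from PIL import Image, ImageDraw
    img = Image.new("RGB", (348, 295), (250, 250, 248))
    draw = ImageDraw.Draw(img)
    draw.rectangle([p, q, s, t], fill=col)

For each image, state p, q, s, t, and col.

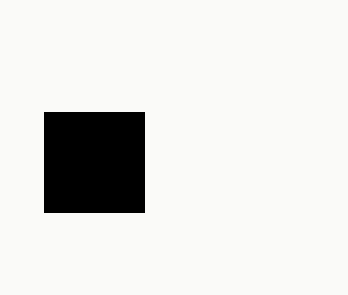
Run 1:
p = 44; q = 112; s = 144; t = 212; col = 'black'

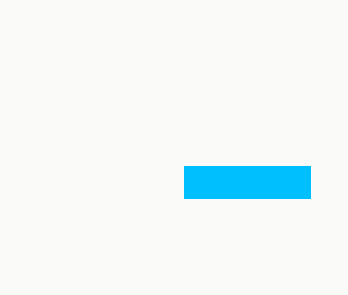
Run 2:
p = 184
q = 166
s = 310
t = 198
col = 'deepskyblue'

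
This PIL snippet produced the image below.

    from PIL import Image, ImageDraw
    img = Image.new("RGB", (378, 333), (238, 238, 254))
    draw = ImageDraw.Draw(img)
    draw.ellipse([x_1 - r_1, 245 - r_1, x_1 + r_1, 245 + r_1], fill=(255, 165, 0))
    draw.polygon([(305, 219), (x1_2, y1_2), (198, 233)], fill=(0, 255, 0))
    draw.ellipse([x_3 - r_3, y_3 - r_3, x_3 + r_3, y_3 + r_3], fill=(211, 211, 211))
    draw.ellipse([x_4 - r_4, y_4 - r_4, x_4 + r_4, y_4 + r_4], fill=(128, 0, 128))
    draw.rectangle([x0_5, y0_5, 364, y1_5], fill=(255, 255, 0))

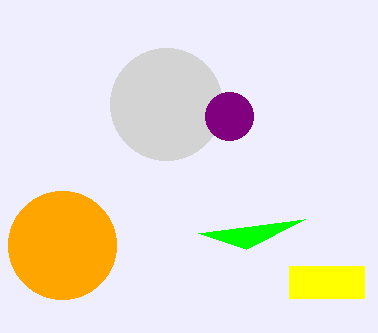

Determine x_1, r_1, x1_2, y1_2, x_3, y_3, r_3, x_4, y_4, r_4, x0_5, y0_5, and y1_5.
x_1 = 62
r_1 = 54
x1_2 = 246
y1_2 = 249
x_3 = 166
y_3 = 104
r_3 = 56
x_4 = 229
y_4 = 116
r_4 = 24
x0_5 = 289
y0_5 = 266
y1_5 = 298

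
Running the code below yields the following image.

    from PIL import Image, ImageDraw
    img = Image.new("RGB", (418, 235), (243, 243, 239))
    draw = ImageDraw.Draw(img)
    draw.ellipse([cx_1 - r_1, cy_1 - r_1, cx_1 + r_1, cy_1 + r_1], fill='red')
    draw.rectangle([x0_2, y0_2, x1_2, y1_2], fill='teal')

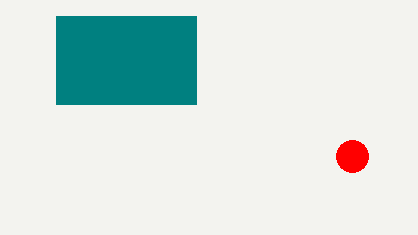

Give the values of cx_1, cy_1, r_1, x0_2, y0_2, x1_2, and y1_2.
cx_1 = 352, cy_1 = 156, r_1 = 16, x0_2 = 56, y0_2 = 16, x1_2 = 196, y1_2 = 104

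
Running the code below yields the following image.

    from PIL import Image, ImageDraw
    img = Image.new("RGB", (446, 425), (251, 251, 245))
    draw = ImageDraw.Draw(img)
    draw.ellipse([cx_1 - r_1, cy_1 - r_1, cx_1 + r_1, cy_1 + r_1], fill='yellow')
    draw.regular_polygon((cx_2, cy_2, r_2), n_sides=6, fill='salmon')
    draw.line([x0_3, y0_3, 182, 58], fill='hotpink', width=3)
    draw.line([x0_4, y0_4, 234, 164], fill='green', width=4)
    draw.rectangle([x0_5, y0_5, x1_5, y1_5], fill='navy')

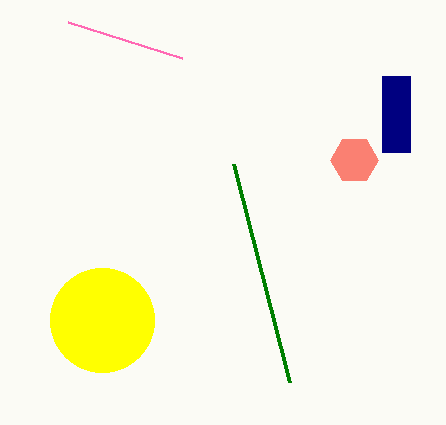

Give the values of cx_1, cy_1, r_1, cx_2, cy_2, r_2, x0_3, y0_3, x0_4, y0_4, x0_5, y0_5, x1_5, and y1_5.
cx_1 = 102; cy_1 = 320; r_1 = 52; cx_2 = 354; cy_2 = 160; r_2 = 24; x0_3 = 68; y0_3 = 22; x0_4 = 290; y0_4 = 382; x0_5 = 382; y0_5 = 76; x1_5 = 410; y1_5 = 152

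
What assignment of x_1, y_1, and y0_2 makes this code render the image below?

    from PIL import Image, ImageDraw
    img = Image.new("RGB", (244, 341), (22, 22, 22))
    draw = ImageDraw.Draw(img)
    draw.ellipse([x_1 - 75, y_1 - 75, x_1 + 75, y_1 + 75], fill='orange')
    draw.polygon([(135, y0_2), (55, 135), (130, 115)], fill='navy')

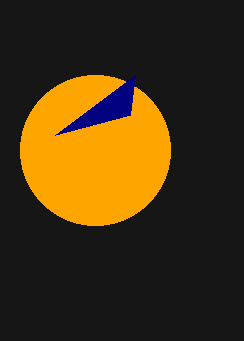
x_1 = 95; y_1 = 150; y0_2 = 75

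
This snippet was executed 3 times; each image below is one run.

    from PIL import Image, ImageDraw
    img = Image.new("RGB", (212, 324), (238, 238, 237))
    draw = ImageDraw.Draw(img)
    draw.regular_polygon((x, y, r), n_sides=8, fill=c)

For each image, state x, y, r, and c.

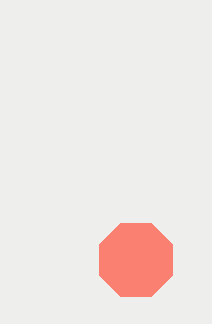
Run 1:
x = 136
y = 260
r = 40
c = 'salmon'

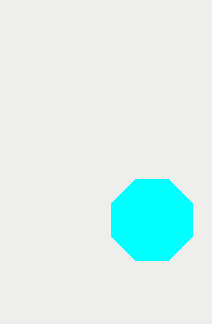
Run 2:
x = 152, y = 220, r = 44, c = 'cyan'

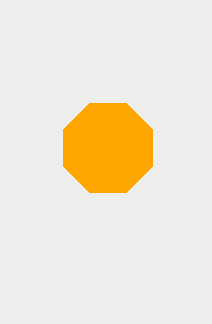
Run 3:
x = 108, y = 148, r = 48, c = 'orange'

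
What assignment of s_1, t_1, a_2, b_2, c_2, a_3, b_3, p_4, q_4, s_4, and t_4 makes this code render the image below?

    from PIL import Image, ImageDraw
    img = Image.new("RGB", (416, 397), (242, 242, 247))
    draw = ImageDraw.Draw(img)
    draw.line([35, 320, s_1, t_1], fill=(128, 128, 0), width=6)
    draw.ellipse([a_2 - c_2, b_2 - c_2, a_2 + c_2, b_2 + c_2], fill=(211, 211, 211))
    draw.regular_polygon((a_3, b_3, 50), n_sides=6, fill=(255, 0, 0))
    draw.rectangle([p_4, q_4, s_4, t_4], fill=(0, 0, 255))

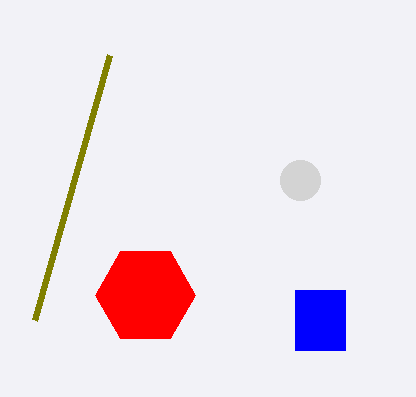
s_1 = 110; t_1 = 55; a_2 = 300; b_2 = 180; c_2 = 20; a_3 = 145; b_3 = 295; p_4 = 295; q_4 = 290; s_4 = 345; t_4 = 350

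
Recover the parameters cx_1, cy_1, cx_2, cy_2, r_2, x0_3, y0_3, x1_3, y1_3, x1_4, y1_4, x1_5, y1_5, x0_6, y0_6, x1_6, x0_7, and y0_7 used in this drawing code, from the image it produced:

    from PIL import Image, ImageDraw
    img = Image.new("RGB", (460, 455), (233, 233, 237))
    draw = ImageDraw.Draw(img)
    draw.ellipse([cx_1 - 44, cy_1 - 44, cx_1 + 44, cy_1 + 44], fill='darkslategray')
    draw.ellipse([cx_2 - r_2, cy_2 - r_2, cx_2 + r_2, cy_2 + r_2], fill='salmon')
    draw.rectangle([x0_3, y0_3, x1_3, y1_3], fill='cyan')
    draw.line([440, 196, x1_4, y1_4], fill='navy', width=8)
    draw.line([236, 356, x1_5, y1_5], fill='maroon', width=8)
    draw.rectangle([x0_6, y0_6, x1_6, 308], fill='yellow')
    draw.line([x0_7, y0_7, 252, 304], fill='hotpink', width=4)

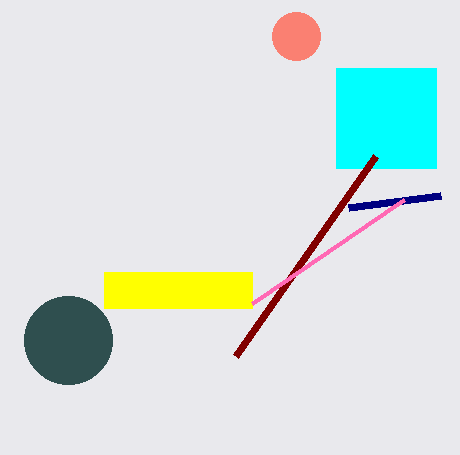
cx_1 = 68; cy_1 = 340; cx_2 = 296; cy_2 = 36; r_2 = 24; x0_3 = 336; y0_3 = 68; x1_3 = 436; y1_3 = 168; x1_4 = 348; y1_4 = 208; x1_5 = 376; y1_5 = 156; x0_6 = 104; y0_6 = 272; x1_6 = 252; x0_7 = 404; y0_7 = 200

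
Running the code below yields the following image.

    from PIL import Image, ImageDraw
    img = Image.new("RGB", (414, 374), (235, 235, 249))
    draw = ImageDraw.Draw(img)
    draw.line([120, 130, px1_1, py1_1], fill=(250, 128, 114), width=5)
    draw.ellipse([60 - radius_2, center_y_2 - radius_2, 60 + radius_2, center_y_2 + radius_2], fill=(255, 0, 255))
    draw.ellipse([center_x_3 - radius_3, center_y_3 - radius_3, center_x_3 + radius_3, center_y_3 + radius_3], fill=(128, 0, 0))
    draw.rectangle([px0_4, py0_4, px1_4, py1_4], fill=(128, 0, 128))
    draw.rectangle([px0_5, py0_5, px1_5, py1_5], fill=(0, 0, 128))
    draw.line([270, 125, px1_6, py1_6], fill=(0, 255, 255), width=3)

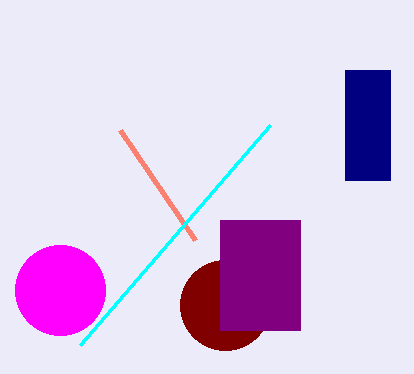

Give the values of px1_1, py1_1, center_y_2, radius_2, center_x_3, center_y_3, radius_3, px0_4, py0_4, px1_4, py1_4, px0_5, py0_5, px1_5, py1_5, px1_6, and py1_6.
px1_1 = 195
py1_1 = 240
center_y_2 = 290
radius_2 = 45
center_x_3 = 225
center_y_3 = 305
radius_3 = 45
px0_4 = 220
py0_4 = 220
px1_4 = 300
py1_4 = 330
px0_5 = 345
py0_5 = 70
px1_5 = 390
py1_5 = 180
px1_6 = 80
py1_6 = 345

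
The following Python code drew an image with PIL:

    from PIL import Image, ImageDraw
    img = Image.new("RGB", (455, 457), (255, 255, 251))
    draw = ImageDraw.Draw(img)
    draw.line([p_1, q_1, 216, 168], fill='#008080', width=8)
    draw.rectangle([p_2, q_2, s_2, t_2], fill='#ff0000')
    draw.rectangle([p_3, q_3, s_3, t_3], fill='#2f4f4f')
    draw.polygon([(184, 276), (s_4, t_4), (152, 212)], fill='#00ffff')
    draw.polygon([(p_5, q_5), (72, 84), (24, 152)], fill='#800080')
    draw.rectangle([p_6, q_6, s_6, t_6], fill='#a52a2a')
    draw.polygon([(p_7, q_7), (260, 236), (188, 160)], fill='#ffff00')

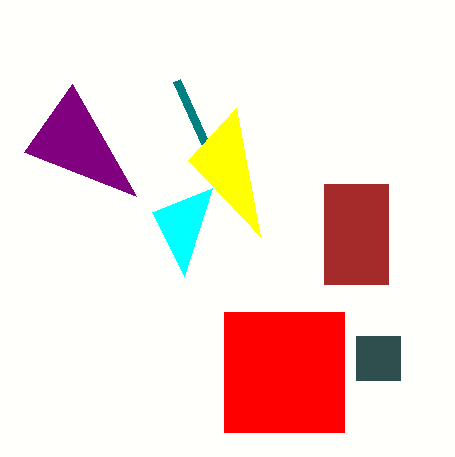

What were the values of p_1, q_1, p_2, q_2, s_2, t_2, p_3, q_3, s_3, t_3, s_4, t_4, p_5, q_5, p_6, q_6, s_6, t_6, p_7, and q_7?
p_1 = 176; q_1 = 80; p_2 = 224; q_2 = 312; s_2 = 344; t_2 = 432; p_3 = 356; q_3 = 336; s_3 = 400; t_3 = 380; s_4 = 212; t_4 = 188; p_5 = 136; q_5 = 196; p_6 = 324; q_6 = 184; s_6 = 388; t_6 = 284; p_7 = 236; q_7 = 108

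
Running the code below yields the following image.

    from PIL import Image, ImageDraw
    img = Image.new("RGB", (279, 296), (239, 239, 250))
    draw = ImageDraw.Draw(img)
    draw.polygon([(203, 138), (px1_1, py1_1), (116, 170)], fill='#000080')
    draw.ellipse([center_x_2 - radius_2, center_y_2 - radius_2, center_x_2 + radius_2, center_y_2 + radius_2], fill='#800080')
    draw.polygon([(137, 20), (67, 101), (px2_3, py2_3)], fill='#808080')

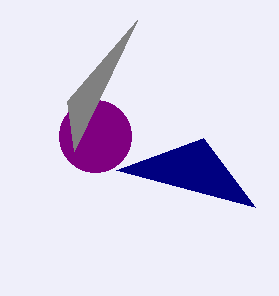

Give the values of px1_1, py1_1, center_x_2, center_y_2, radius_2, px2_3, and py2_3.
px1_1 = 255
py1_1 = 207
center_x_2 = 95
center_y_2 = 136
radius_2 = 36
px2_3 = 74
py2_3 = 151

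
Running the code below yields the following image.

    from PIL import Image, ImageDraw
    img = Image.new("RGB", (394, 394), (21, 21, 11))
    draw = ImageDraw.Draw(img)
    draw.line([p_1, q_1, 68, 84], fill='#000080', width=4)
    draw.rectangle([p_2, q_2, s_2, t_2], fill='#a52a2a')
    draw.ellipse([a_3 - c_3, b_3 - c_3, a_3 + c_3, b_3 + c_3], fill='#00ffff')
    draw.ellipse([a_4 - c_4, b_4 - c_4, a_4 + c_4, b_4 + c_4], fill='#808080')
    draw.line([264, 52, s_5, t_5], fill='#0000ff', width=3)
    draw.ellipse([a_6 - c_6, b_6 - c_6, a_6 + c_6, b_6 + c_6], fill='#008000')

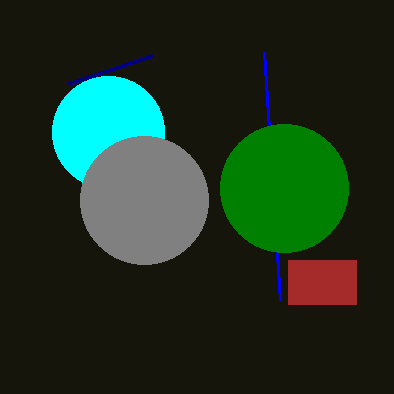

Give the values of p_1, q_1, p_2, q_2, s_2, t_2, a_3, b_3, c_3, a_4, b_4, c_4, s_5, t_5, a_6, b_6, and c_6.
p_1 = 152
q_1 = 56
p_2 = 288
q_2 = 260
s_2 = 356
t_2 = 304
a_3 = 108
b_3 = 132
c_3 = 56
a_4 = 144
b_4 = 200
c_4 = 64
s_5 = 280
t_5 = 300
a_6 = 284
b_6 = 188
c_6 = 64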